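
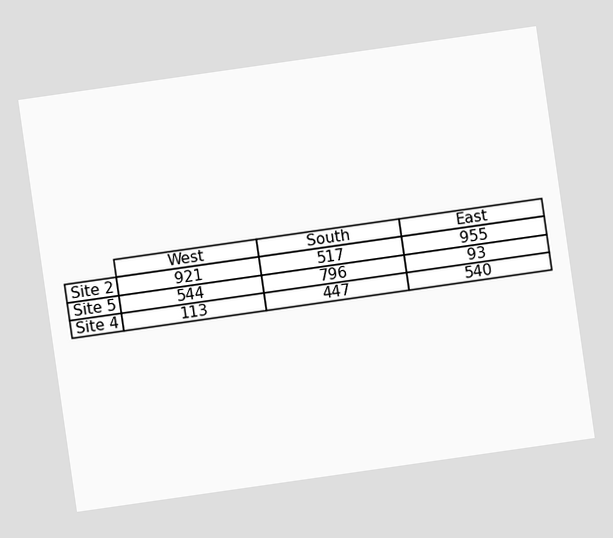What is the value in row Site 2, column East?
955

The chart is tilted about 8° counter-clockwise. The (Site 2, East) cell reads 955.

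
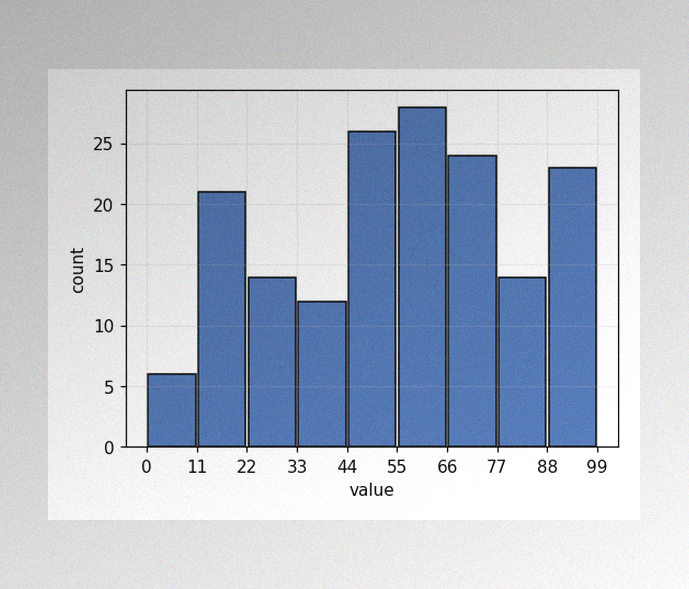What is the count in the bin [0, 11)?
The image has some photo noise and uneven lighting. The [0, 11) bin has height 6.

6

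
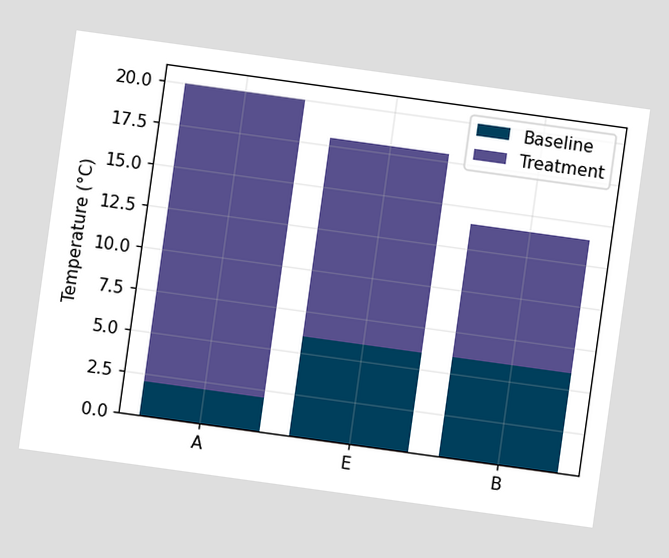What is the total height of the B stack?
The chart is tilted about 8° clockwise. The B stack's top reaches 14°C on the y-axis.

14°C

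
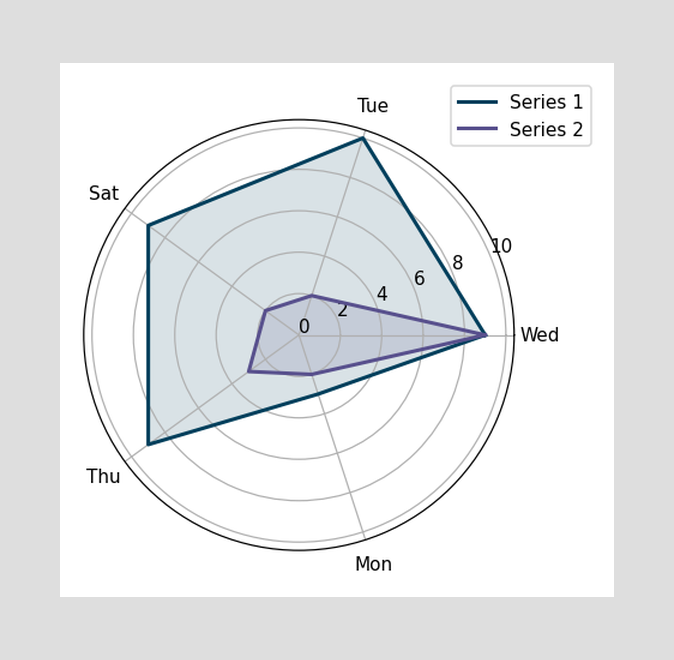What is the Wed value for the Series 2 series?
On the Wed axis, Series 2 reaches 9.

9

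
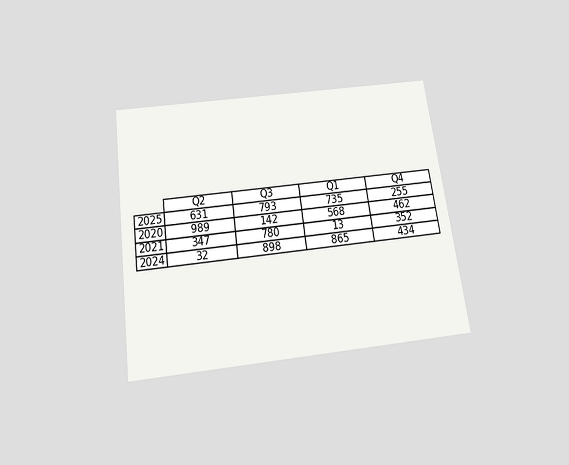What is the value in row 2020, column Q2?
989

The chart is tilted about 8° counter-clockwise and viewed slightly from below. The (2020, Q2) cell reads 989.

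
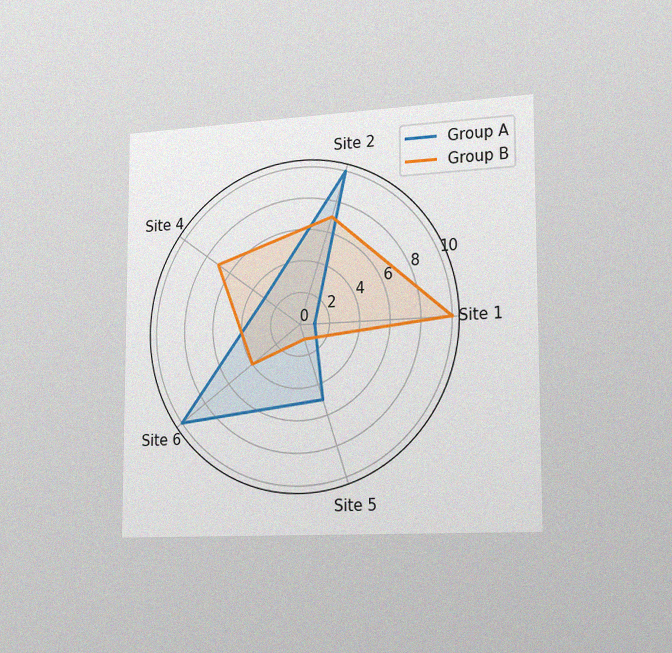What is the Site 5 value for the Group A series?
The chart is viewed slightly from the right, with some photo noise. On the Site 5 axis, Group A reaches 5.

5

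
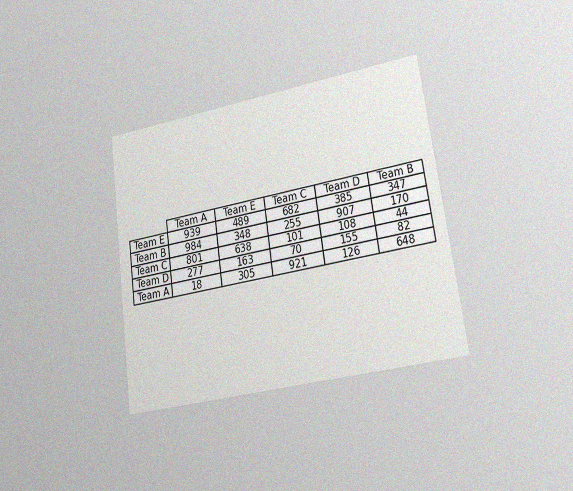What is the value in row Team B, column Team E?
The chart is tilted about 8° counter-clockwise and viewed slightly from the right, with some photo noise. The (Team B, Team E) cell reads 348.

348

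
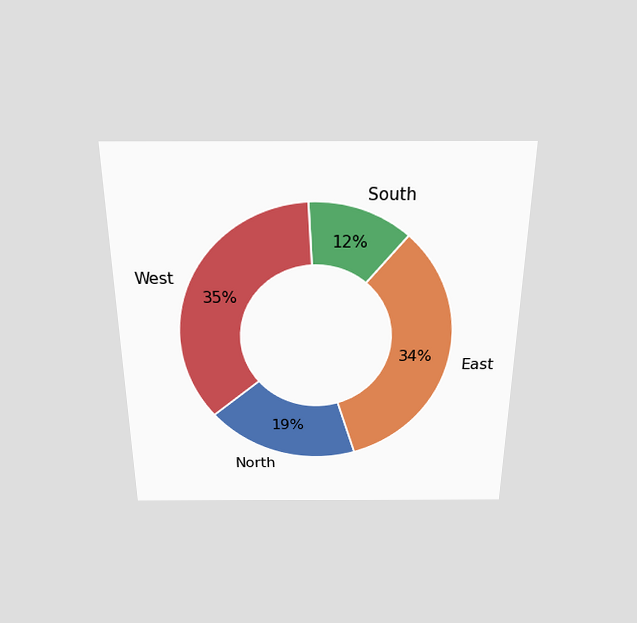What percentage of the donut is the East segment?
The chart is viewed slightly from above. The East segment takes up 34% of the ring.

34%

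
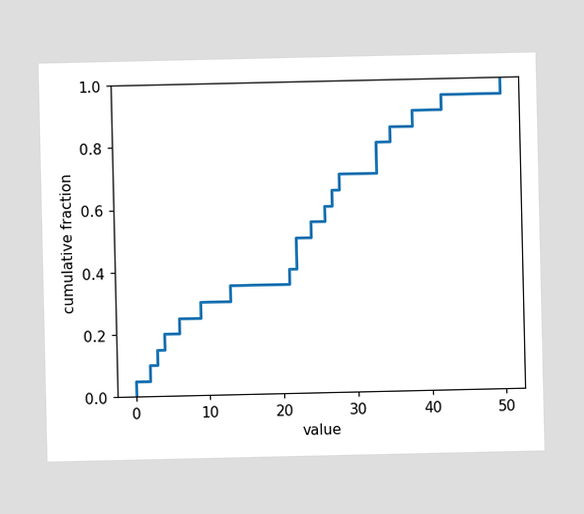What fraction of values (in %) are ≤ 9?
At x=9 the ECDF step is at 30%.

30%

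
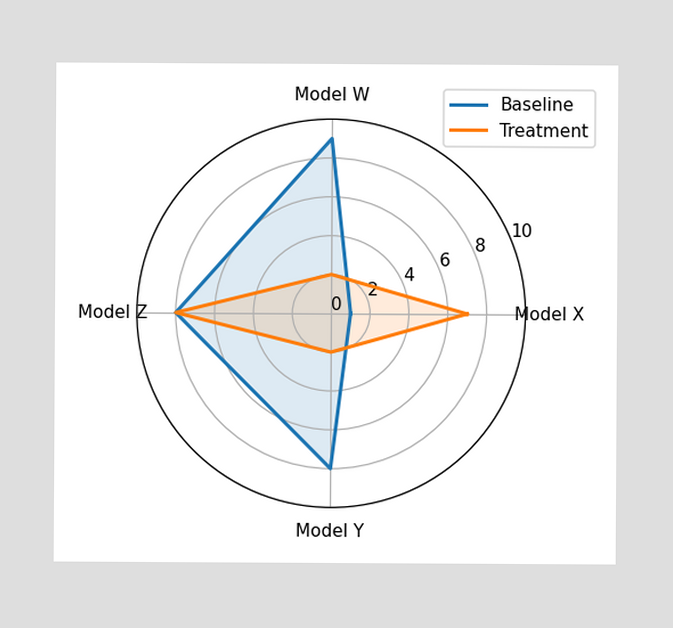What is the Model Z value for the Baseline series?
On the Model Z axis, Baseline reaches 8.

8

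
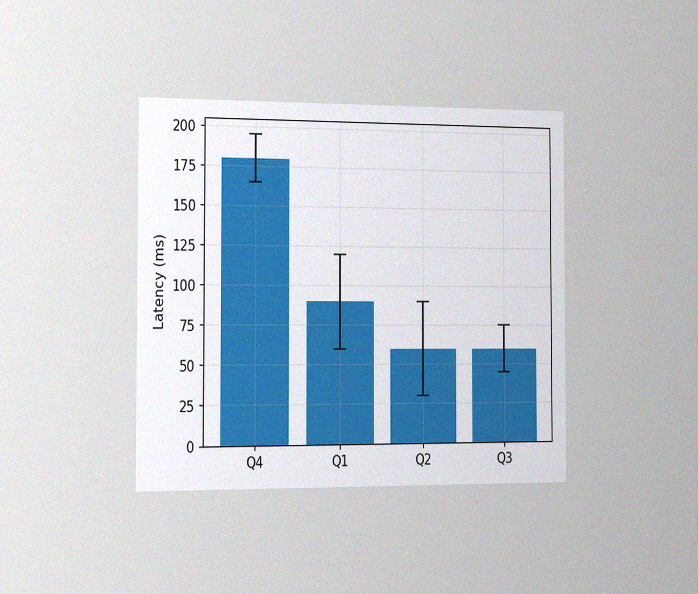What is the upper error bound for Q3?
75ms

The chart is viewed slightly from the left, with some photo noise. The Q3 bar's upper whisker reaches 75ms.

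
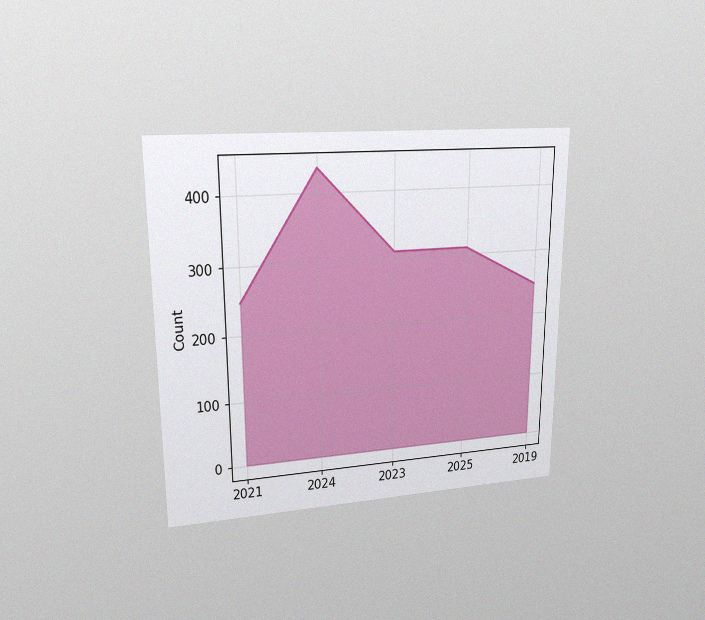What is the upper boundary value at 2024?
The chart is viewed at a slight angle, with some photo noise. At 2024 the upper boundary is at 434.

434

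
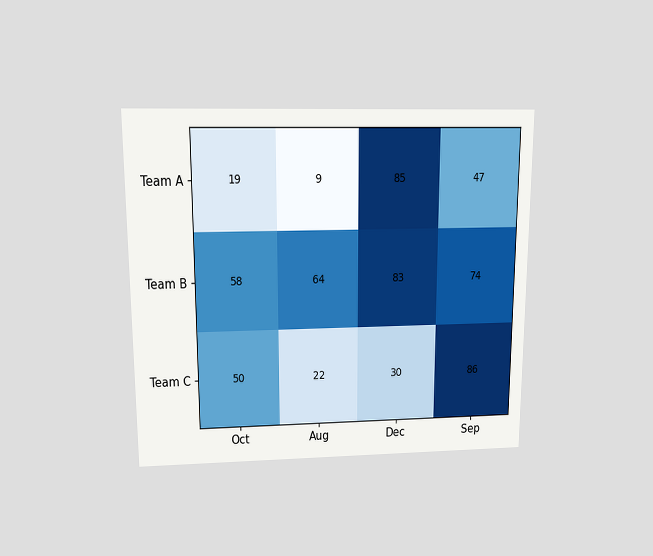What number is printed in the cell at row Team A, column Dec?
85

The chart is viewed slightly from above. The (Team A, Dec) cell reads 85.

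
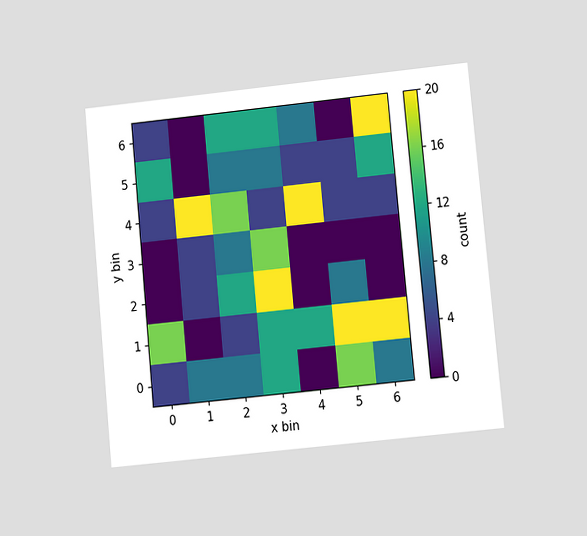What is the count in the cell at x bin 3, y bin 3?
16

The chart is tilted about 5° counter-clockwise and viewed at a slight angle. Matching the cell (3, 3) against the colorbar gives 16.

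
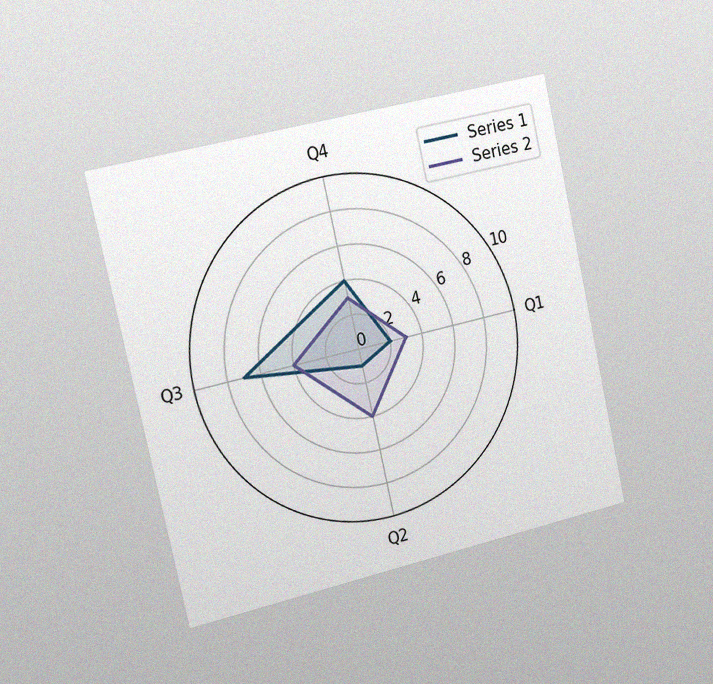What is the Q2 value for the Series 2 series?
4

The chart is tilted about 13° counter-clockwise and viewed slightly from the left, with some photo noise. On the Q2 axis, Series 2 reaches 4.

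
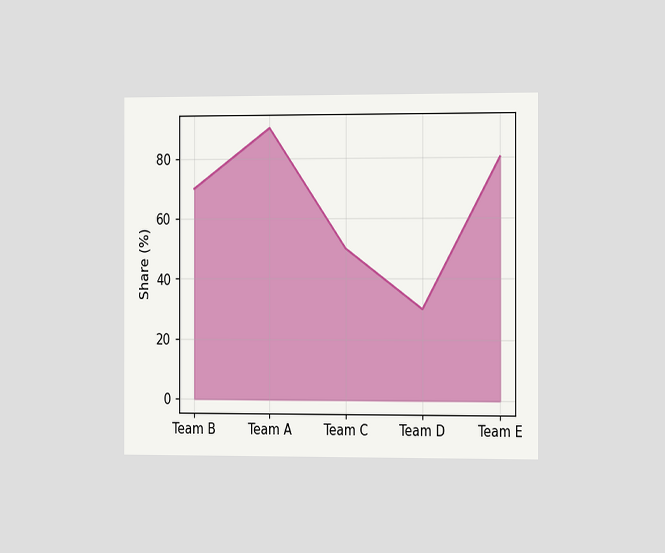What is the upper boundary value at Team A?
The chart is viewed slightly from the right. At Team A the upper boundary is at 90%.

90%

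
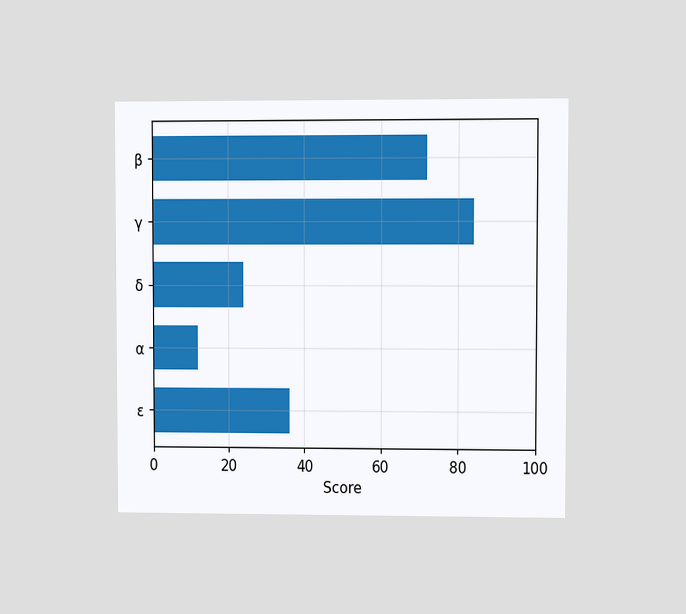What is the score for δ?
The chart is viewed at a slight angle. Reading along the chart's x-axis, the δ bar reaches 24.

24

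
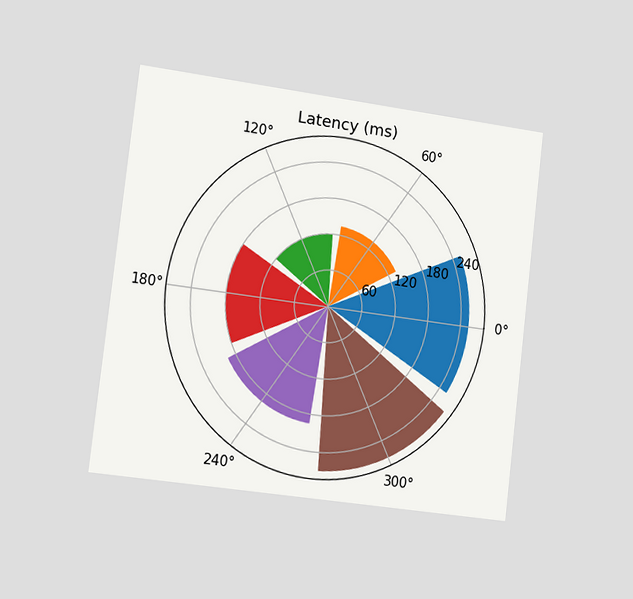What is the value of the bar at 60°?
The chart is tilted about 7° clockwise and viewed slightly from the left. The bar at 60° reaches 135ms on the radial axis.

135ms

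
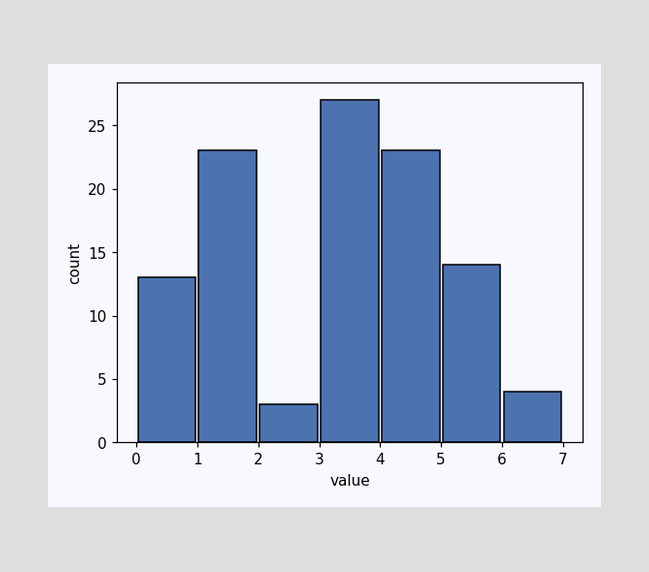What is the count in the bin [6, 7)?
4

The [6, 7) bin has height 4.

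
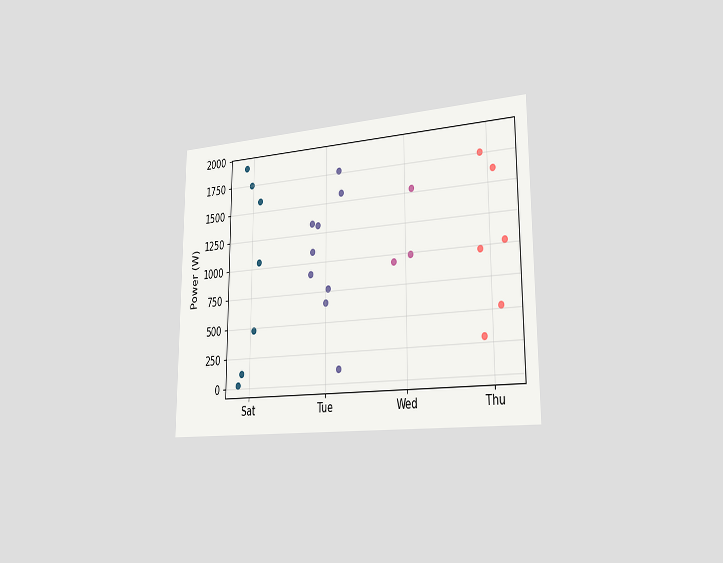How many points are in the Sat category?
The chart is viewed slightly from the right. Counting the markers in the Sat column gives 7.

7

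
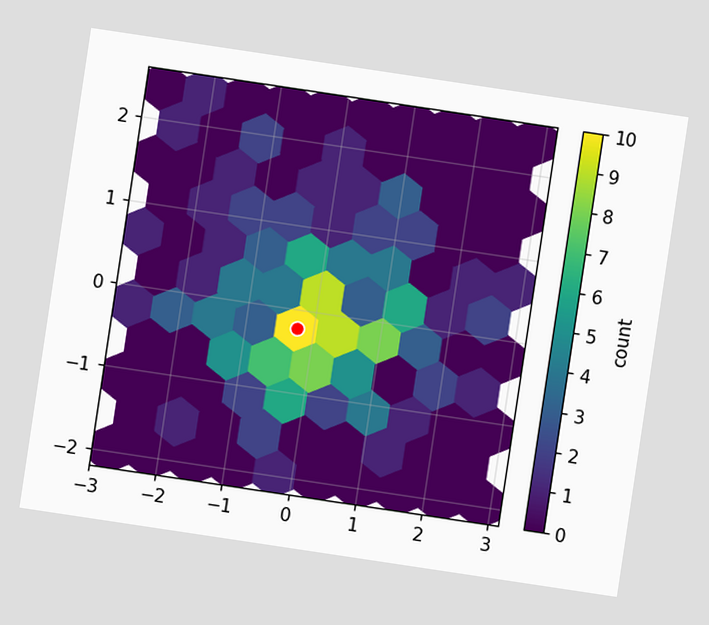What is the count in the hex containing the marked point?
The chart is tilted about 9° clockwise. The marked hex reads 10 on the colorbar.

10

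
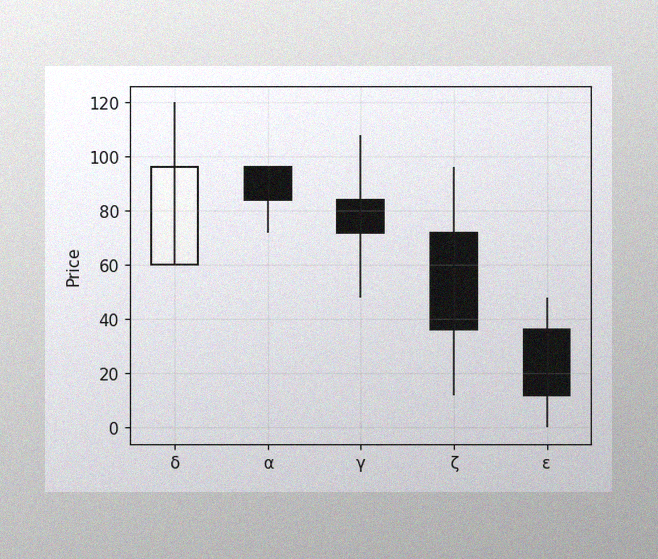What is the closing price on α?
84

The image has some photo noise and uneven lighting. The α candle closes at 84.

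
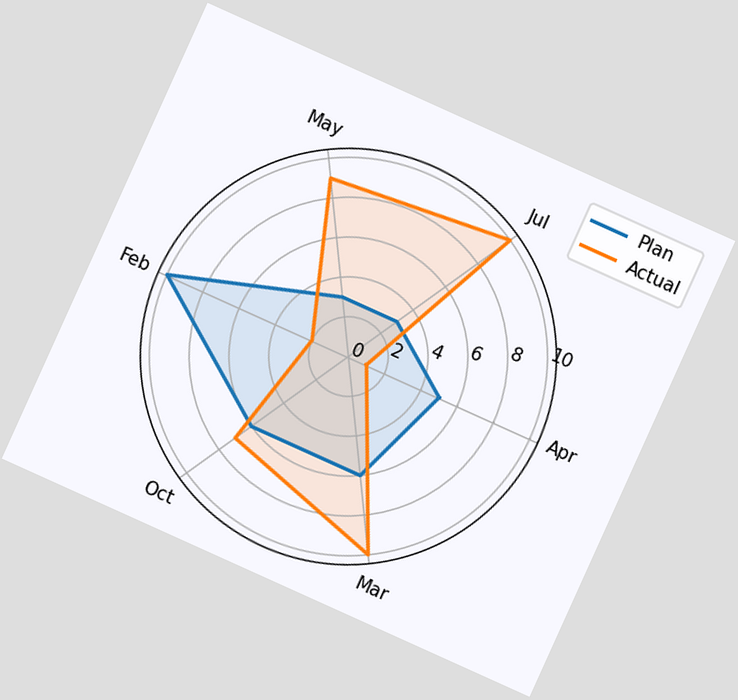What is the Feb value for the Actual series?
The chart is tilted about 24° clockwise. On the Feb axis, Actual reaches 2.

2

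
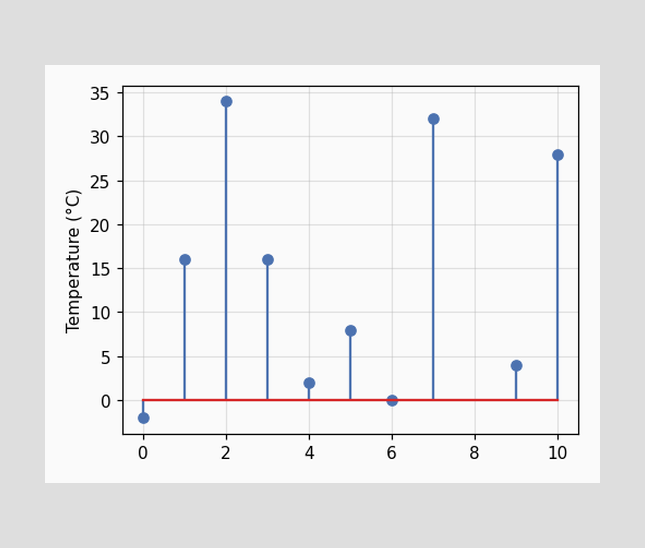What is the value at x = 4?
The stem at x=4 reaches 2°C.

2°C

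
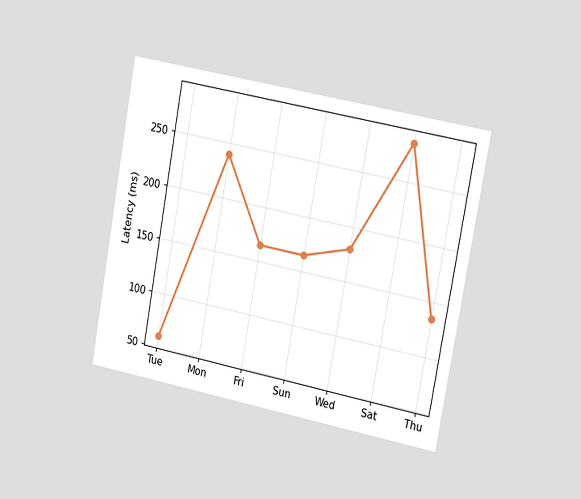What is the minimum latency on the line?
60ms

The chart is tilted about 10° clockwise and viewed slightly from the right. The lowest point is at Tue, and reading across to the y-axis gives 60ms.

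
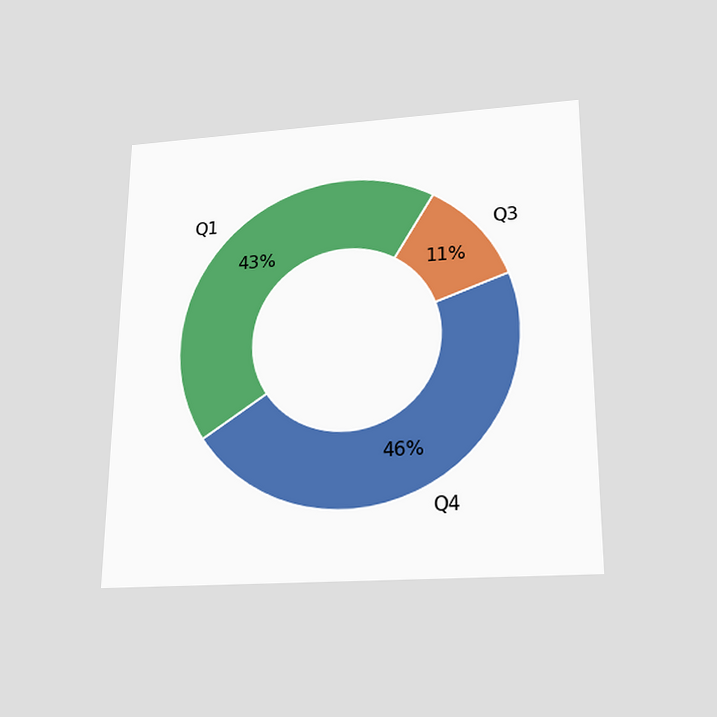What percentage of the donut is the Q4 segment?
The chart is viewed slightly from below. The Q4 segment takes up 46% of the ring.

46%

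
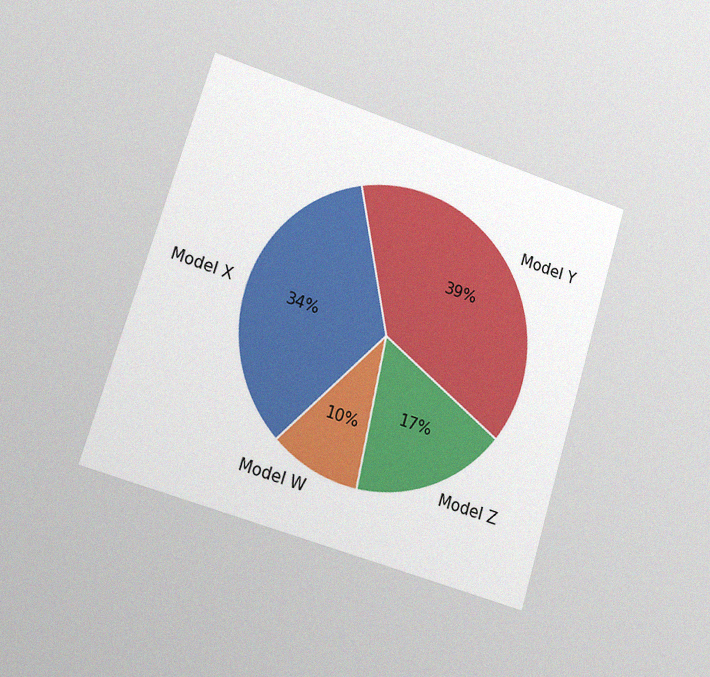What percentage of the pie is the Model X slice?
The chart is tilted about 17° clockwise and viewed slightly from the left, with some photo noise. The Model X slice takes up 34% of the pie.

34%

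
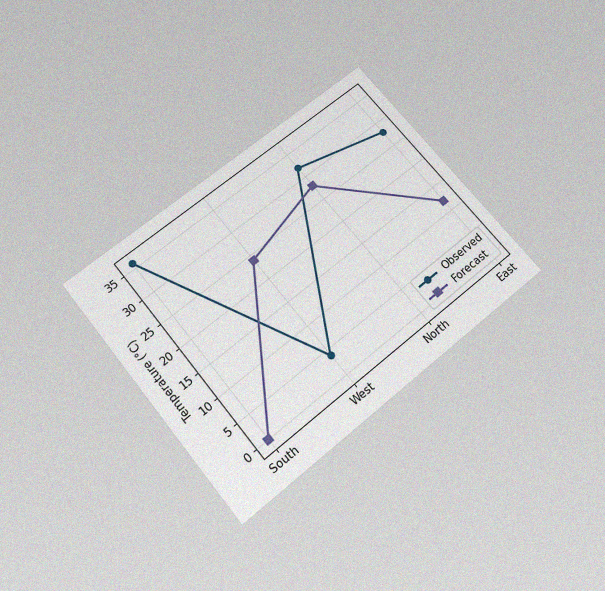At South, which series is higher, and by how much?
The chart is tilted about 39° counter-clockwise and viewed slightly from below, with some photo noise. At South, Observed sits above the other line by 36°C.

Observed, by 36°C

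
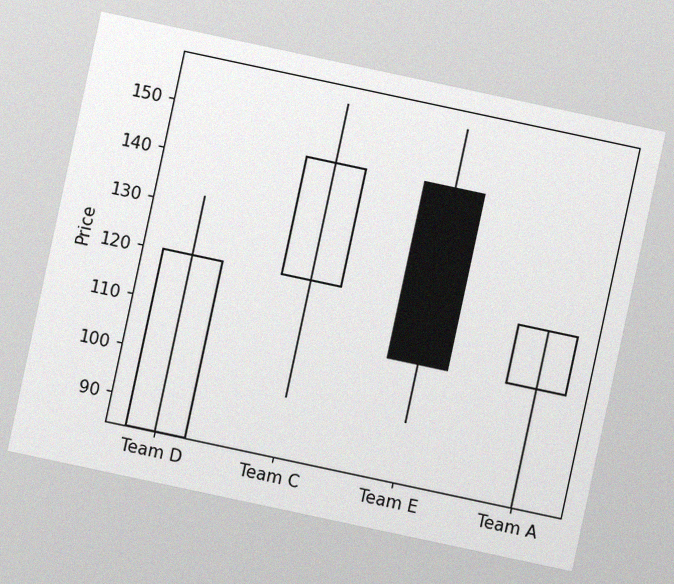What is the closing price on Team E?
The chart is tilted about 12° clockwise, with some photo noise. The Team E candle closes at 108.

108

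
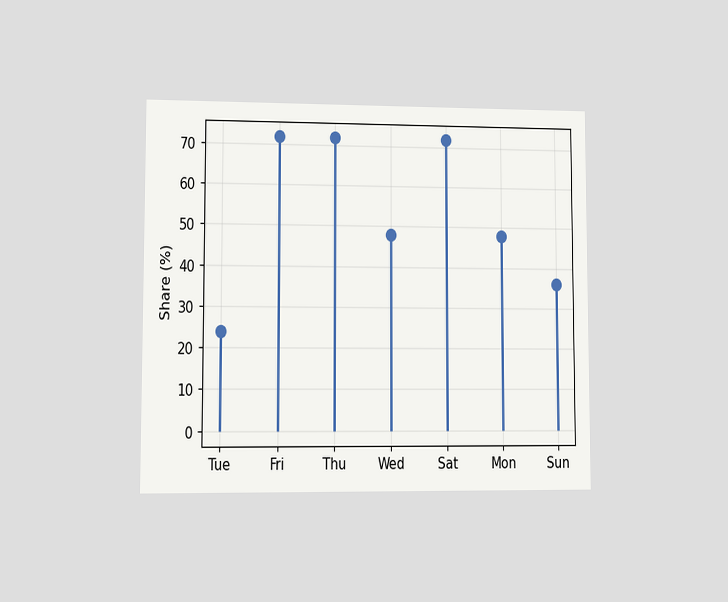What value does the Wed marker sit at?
The chart is viewed at a slight angle. The Wed marker sits at 48%.

48%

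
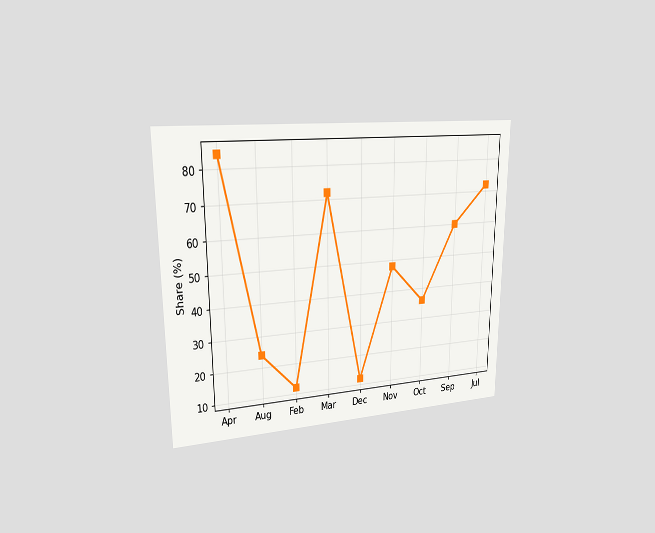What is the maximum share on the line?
The chart is viewed slightly from the left. The highest point is at Apr, and reading across to the y-axis gives 84%.

84%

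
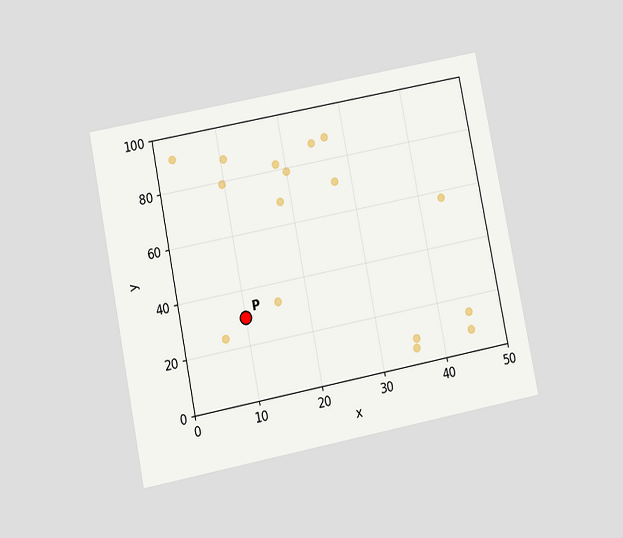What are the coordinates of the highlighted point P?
The chart is tilted about 11° counter-clockwise and viewed at a slight angle. Following the gridlines from P to each axis, P sits at (10, 30).

(10, 30)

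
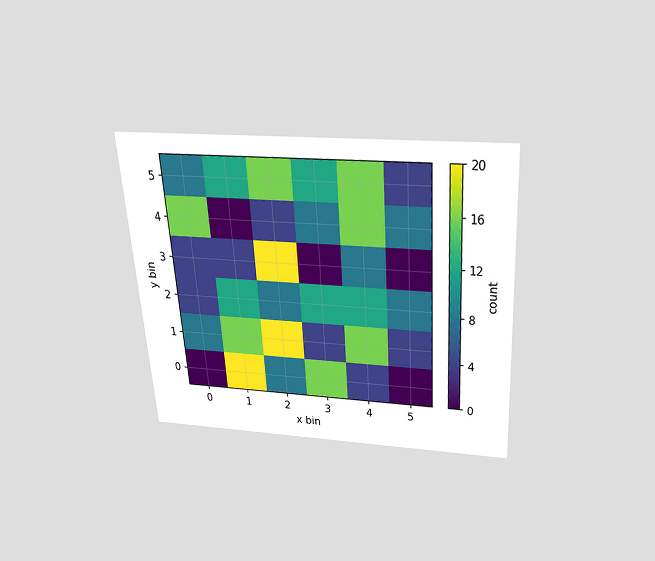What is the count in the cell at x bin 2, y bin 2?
8

The chart is tilted about 4° counter-clockwise and viewed slightly from above. Matching the cell (2, 2) against the colorbar gives 8.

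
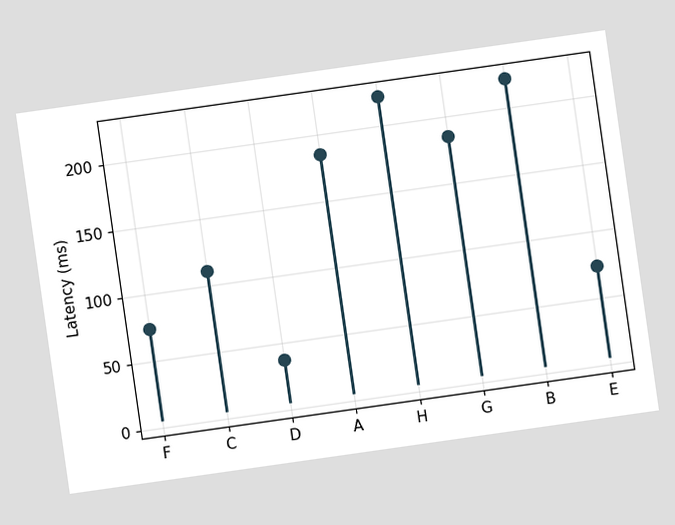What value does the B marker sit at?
The chart is tilted about 8° counter-clockwise. The B marker sits at 222ms.

222ms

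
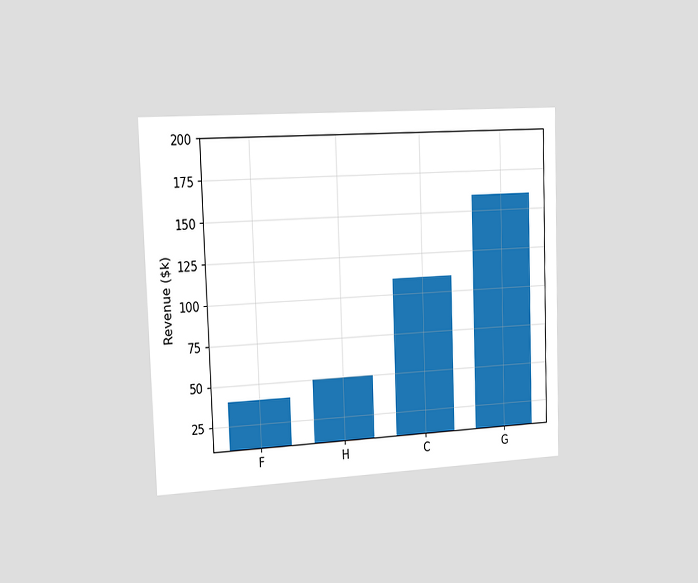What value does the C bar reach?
$110k

The chart is tilted about 2° counter-clockwise and viewed slightly from the left. Reading along the chart's y-axis, the C bar reaches $110k.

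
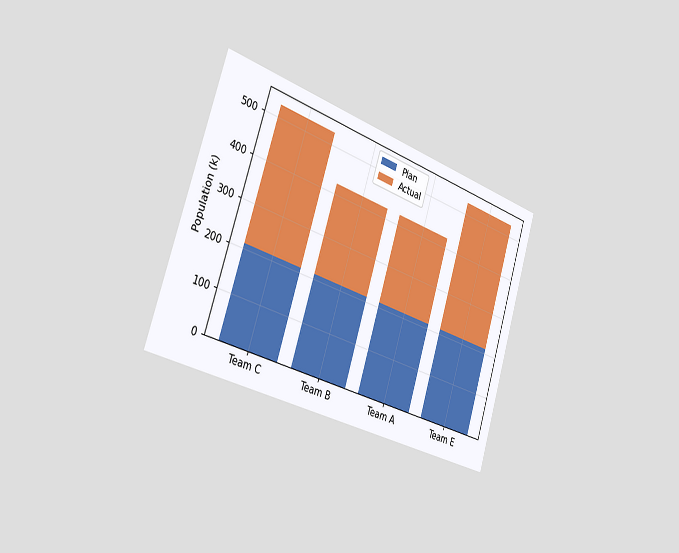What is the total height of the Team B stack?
The chart is tilted about 18° clockwise and viewed slightly from the left. The Team B stack's top reaches 424k on the y-axis.

424k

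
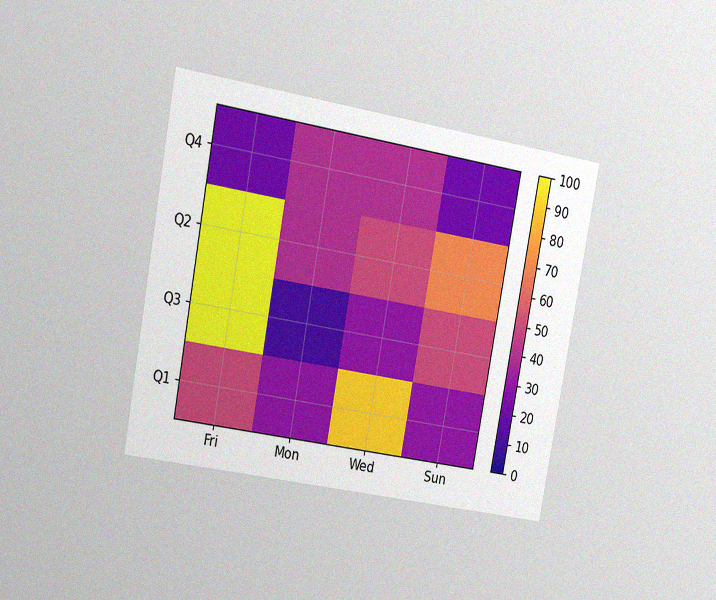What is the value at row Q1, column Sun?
The chart is tilted about 10° clockwise and viewed slightly from the left, with some photo noise. Matching cell (Q1, Sun) against the colorbar gives 30.

30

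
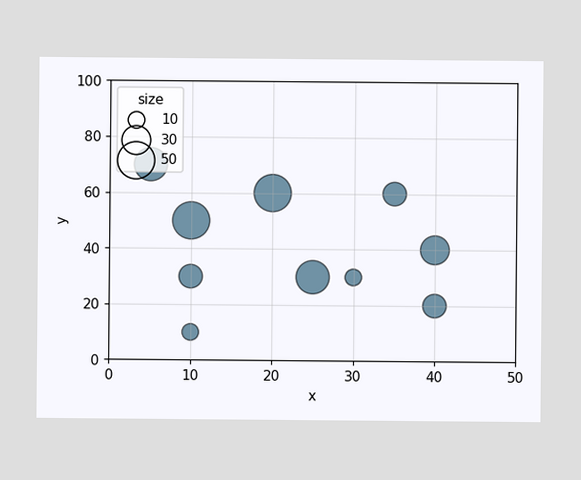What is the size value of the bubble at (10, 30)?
Matching the bubble at (10, 30) against the size legend gives 20.

20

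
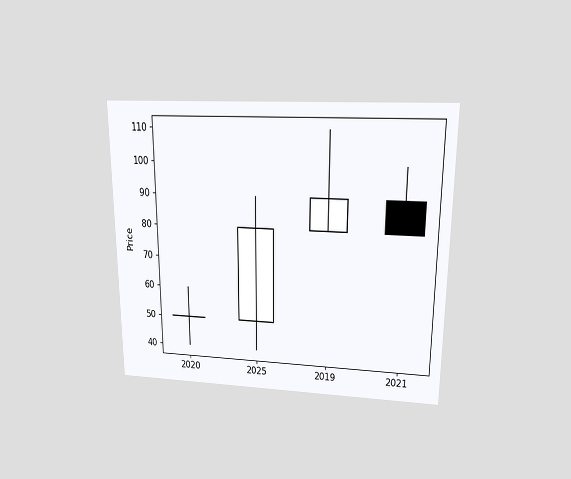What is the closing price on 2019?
The chart is viewed slightly from above. The 2019 candle closes at 90.

90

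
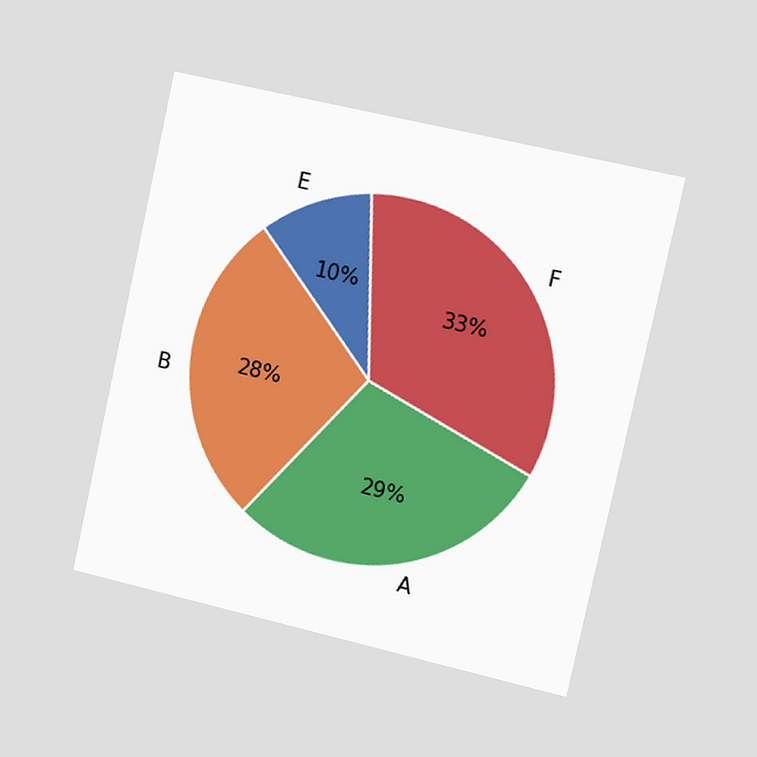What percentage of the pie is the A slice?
The chart is tilted about 12° clockwise and viewed slightly from the right. The A slice takes up 29% of the pie.

29%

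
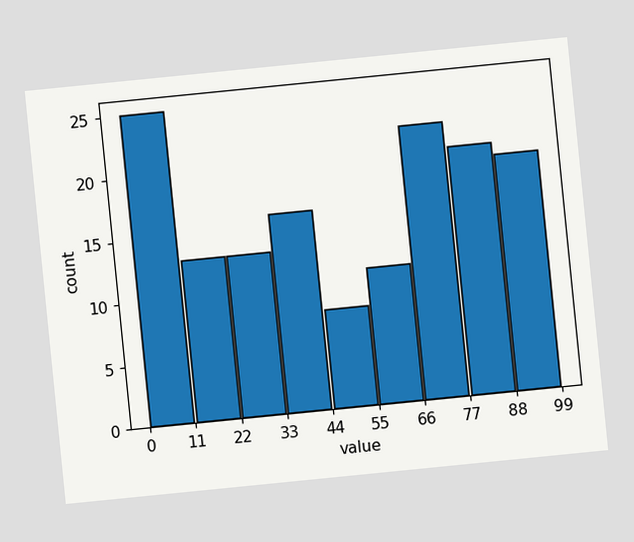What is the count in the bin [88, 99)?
19

The chart is tilted about 6° counter-clockwise. The [88, 99) bin has height 19.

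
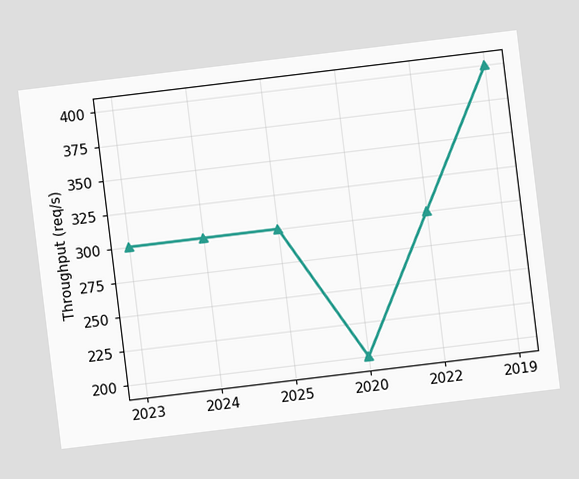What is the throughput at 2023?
The chart is tilted about 7° counter-clockwise. At 2023, the line is at 300req/s.

300req/s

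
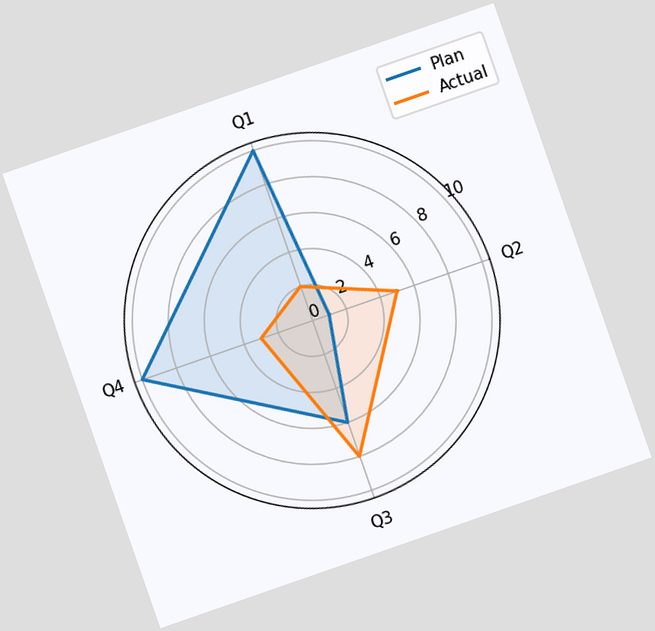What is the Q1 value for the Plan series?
The chart is tilted about 19° counter-clockwise. On the Q1 axis, Plan reaches 10.

10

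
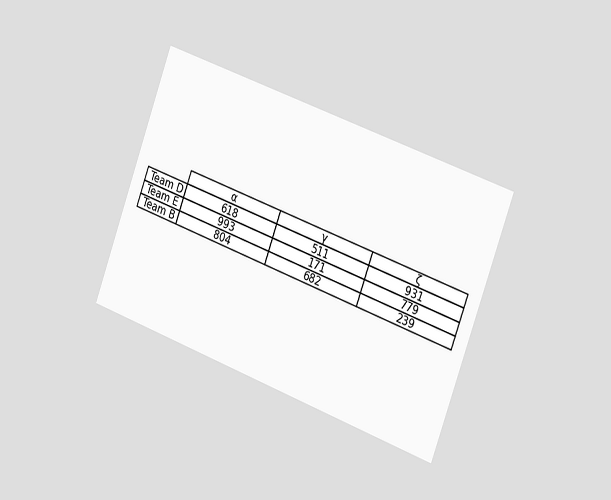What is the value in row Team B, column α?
The chart is tilted about 20° clockwise and viewed slightly from the right. The (Team B, α) cell reads 804.

804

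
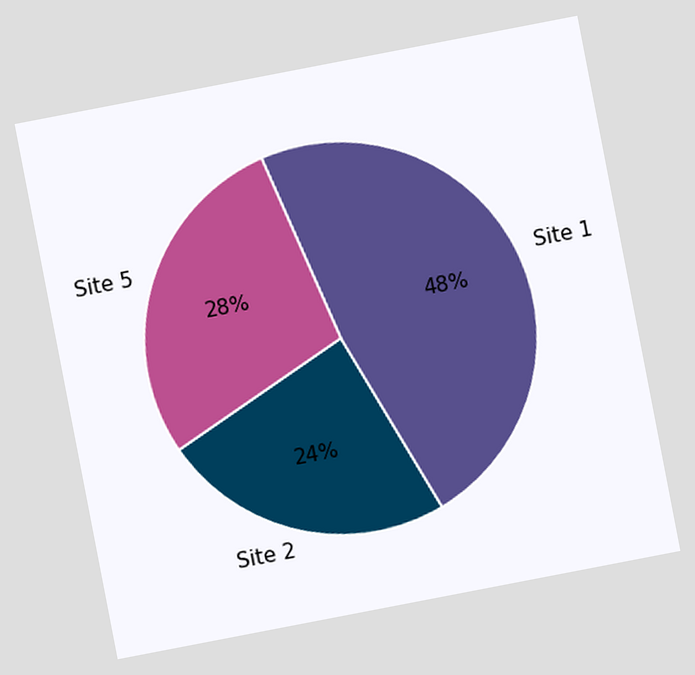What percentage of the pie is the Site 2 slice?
The chart is tilted about 11° counter-clockwise. The Site 2 slice takes up 24% of the pie.

24%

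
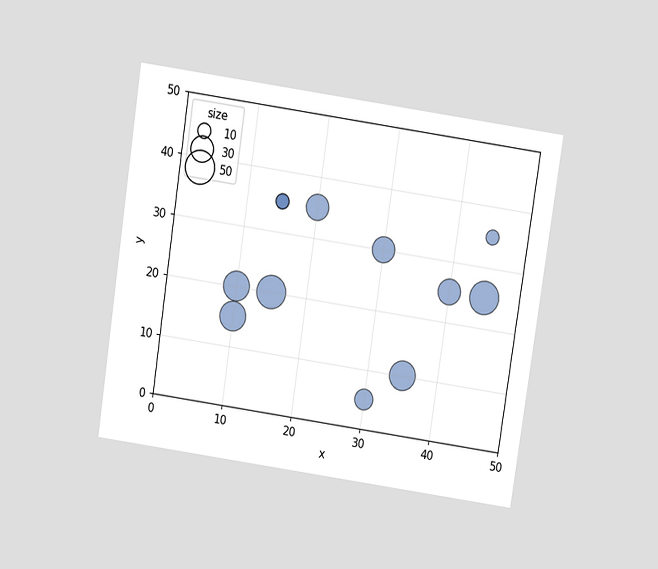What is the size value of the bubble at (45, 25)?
50

The chart is tilted about 8° clockwise and viewed slightly from above. Matching the bubble at (45, 25) against the size legend gives 50.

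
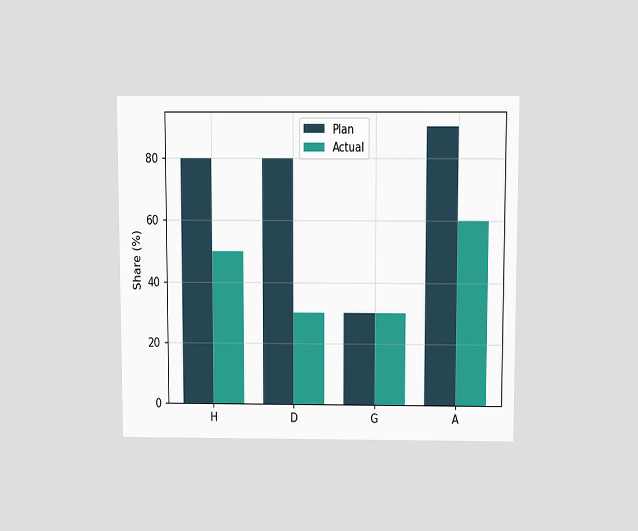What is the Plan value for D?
The chart is viewed slightly from above. The Plan bar at D reaches 80% on the y-axis.

80%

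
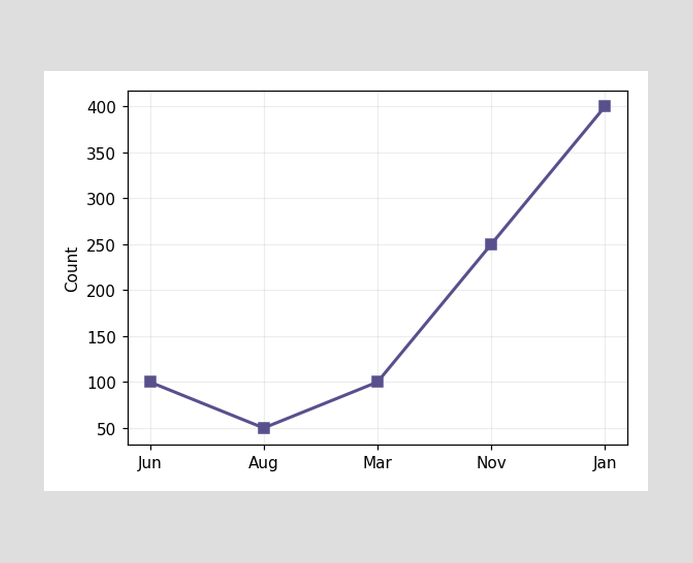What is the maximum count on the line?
The highest point is at Jan, and reading across to the y-axis gives 400.

400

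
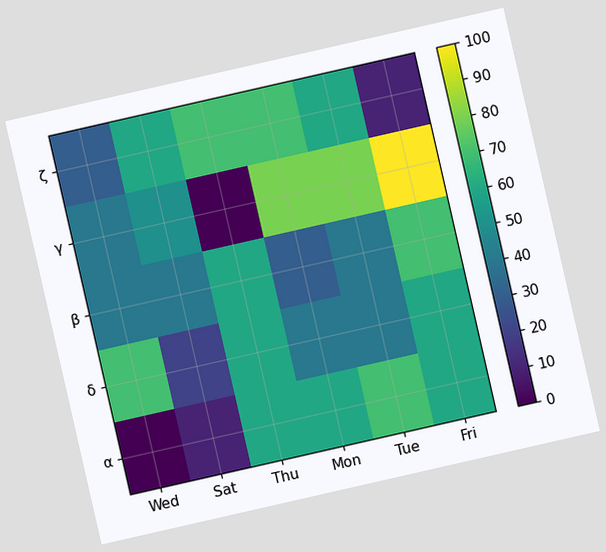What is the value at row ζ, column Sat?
60

The chart is tilted about 13° counter-clockwise. Matching cell (ζ, Sat) against the colorbar gives 60.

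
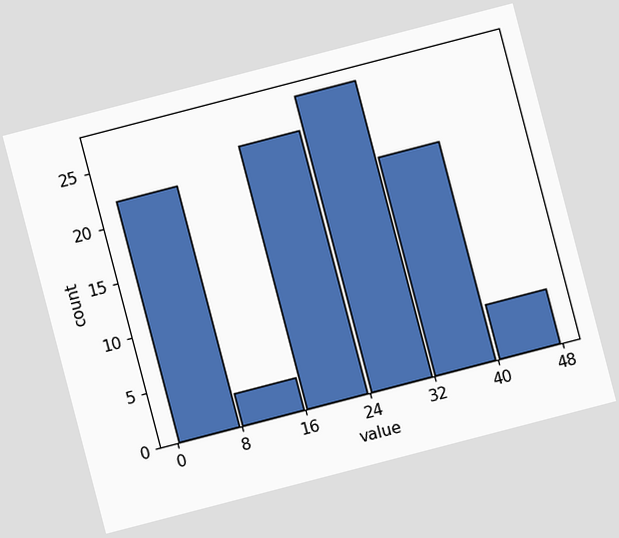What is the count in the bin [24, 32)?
The chart is tilted about 15° counter-clockwise. The [24, 32) bin has height 27.

27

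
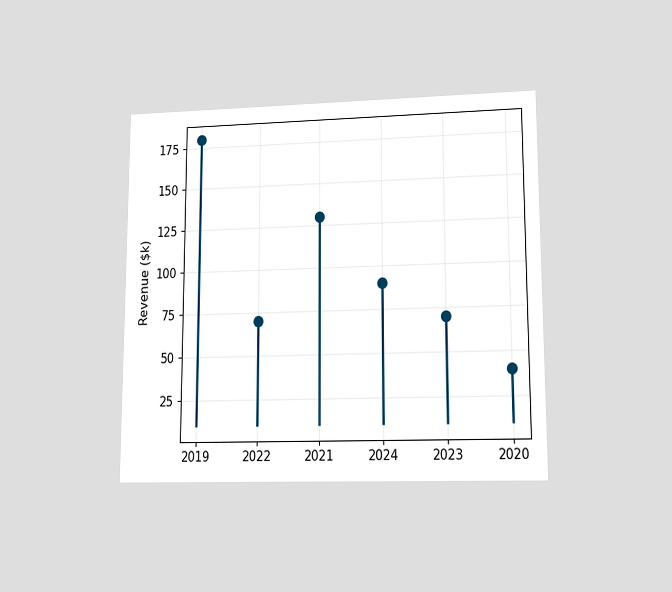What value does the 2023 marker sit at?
The chart is viewed at a slight angle. The 2023 marker sits at $70k.

$70k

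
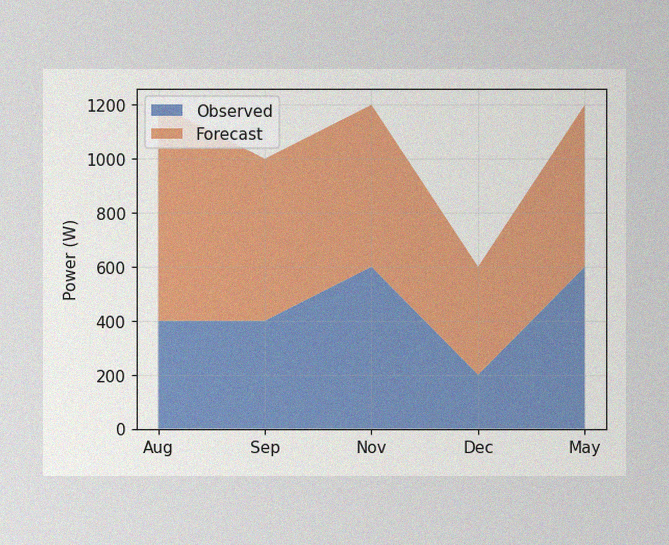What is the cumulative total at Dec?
The image has some photo noise and uneven lighting. The stacked total at Dec reaches 600W.

600W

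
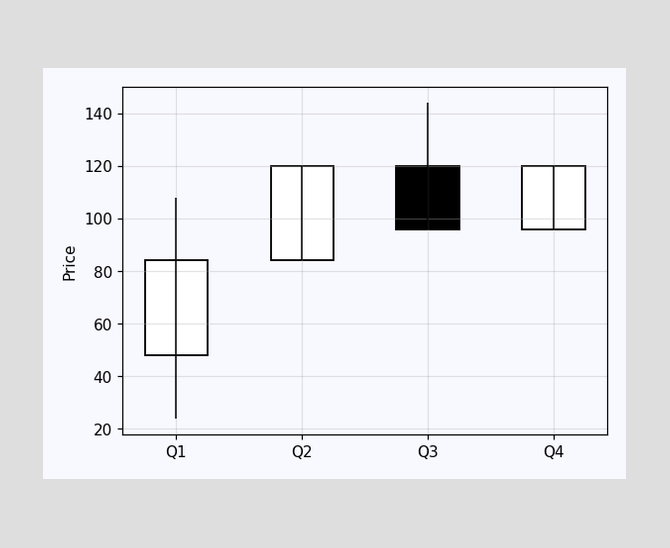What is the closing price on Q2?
120

The Q2 candle closes at 120.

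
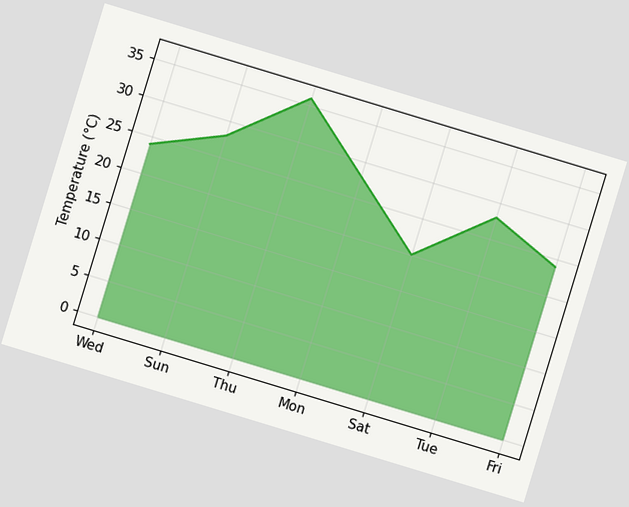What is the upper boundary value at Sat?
The chart is tilted about 17° clockwise. At Sat the upper boundary is at 20°C.

20°C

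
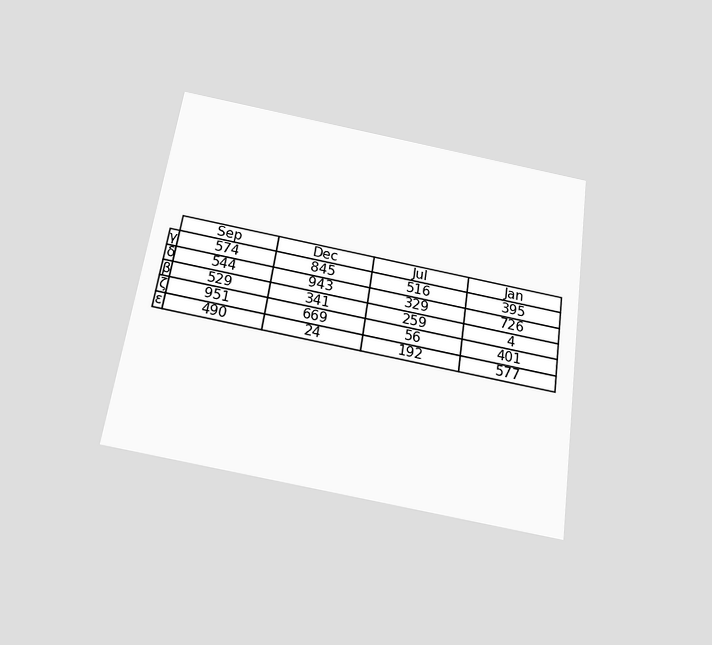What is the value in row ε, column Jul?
The chart is tilted about 8° clockwise and viewed slightly from below. The (ε, Jul) cell reads 192.

192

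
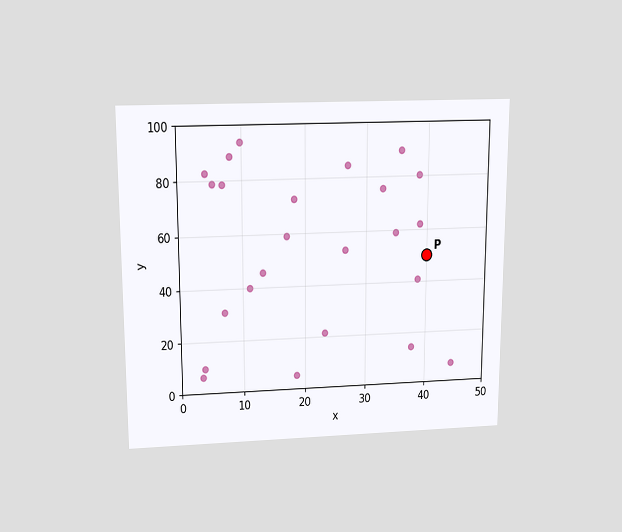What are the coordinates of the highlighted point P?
The chart is viewed slightly from above. Following the gridlines from P to each axis, P sits at (40, 50).

(40, 50)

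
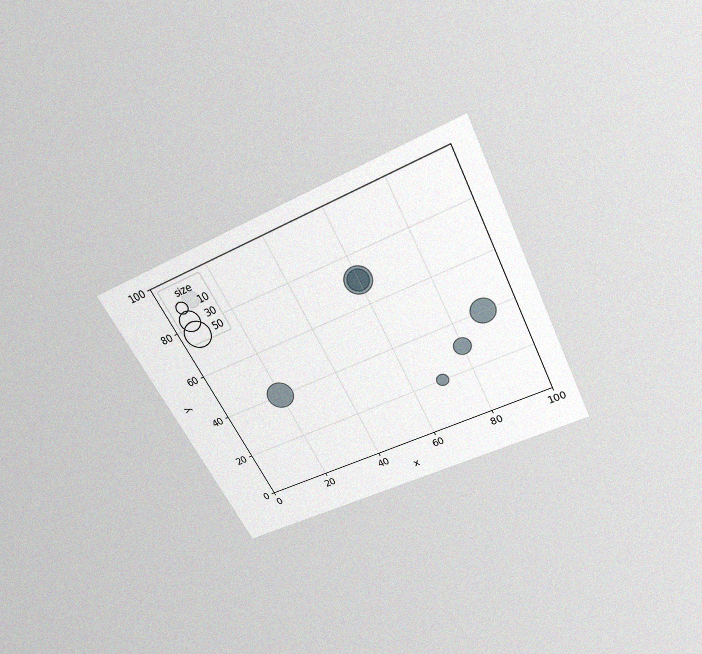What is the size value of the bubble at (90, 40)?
The chart is tilted about 27° counter-clockwise and viewed slightly from above, with some photo noise. Matching the bubble at (90, 40) against the size legend gives 40.

40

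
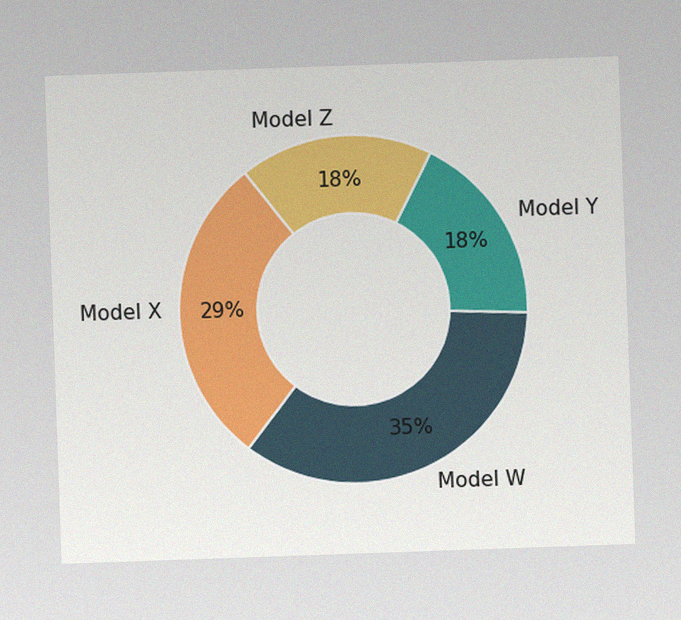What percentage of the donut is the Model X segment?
The image has some photo noise and uneven lighting. The Model X segment takes up 29% of the ring.

29%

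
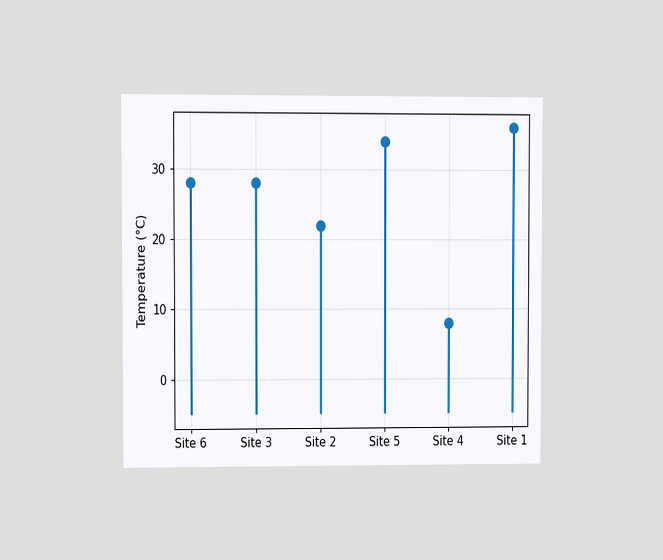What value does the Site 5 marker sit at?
34°C

The chart is viewed at a slight angle. The Site 5 marker sits at 34°C.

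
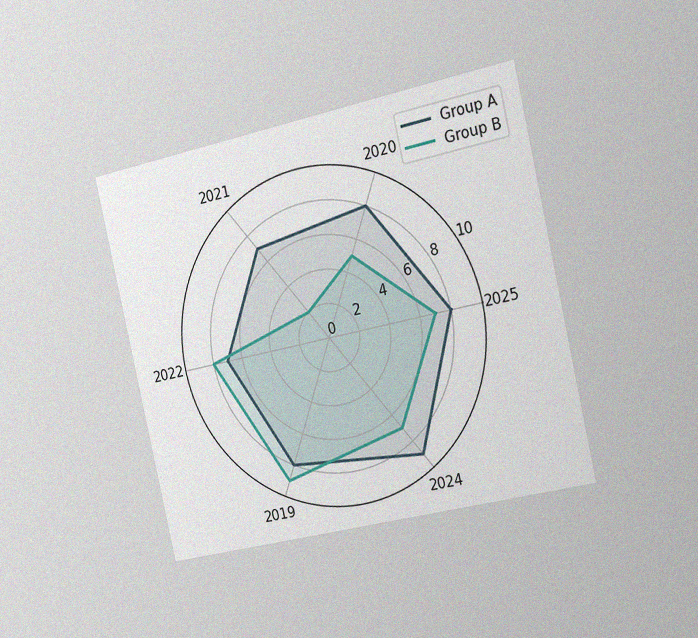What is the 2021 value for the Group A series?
7

The chart is tilted about 13° counter-clockwise and viewed slightly from the right, with some photo noise. On the 2021 axis, Group A reaches 7.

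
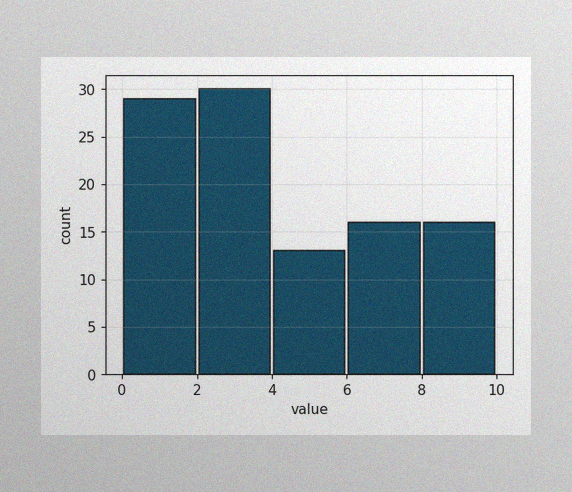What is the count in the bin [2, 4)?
The image has some photo noise and uneven lighting. The [2, 4) bin has height 30.

30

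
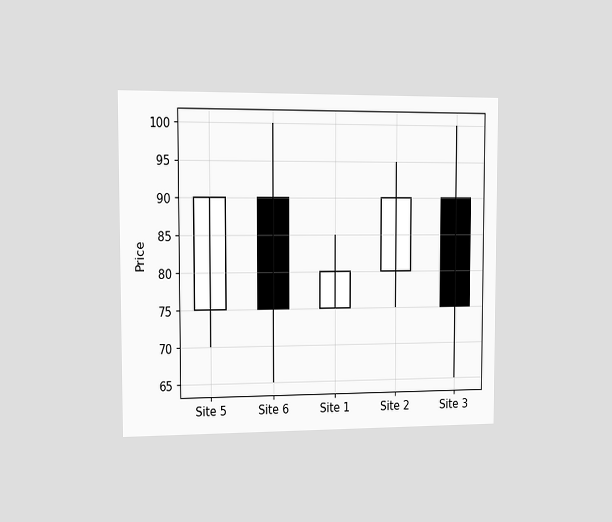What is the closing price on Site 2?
90

The chart is viewed slightly from the left. The Site 2 candle closes at 90.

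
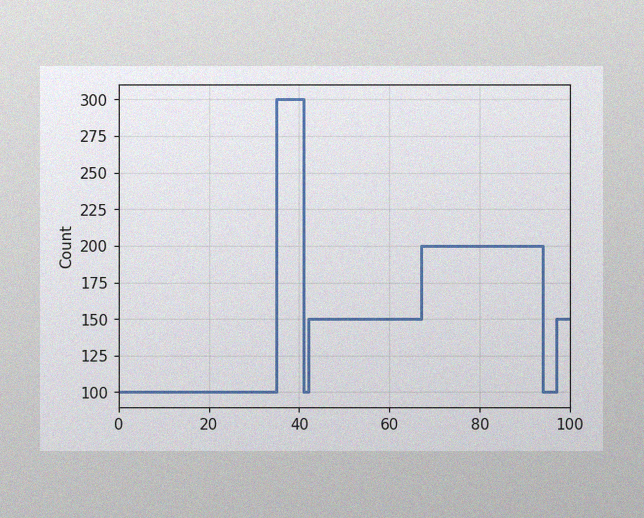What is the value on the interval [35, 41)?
The image has some photo noise and uneven lighting. On [35, 41) the step sits at 300.

300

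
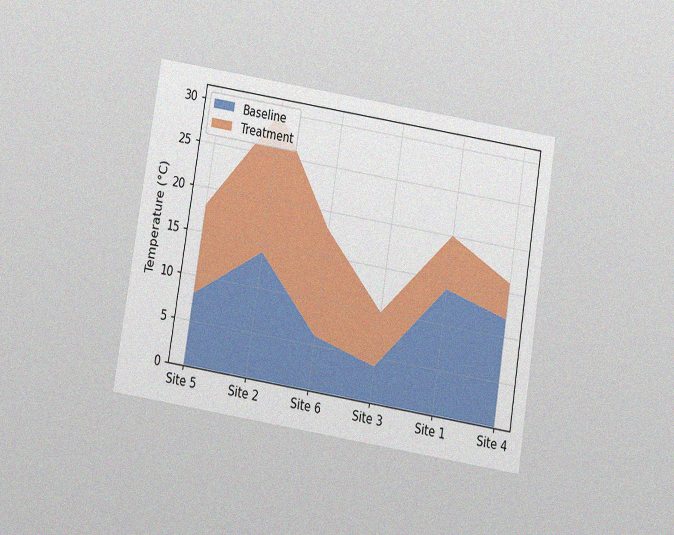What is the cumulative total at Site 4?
16°C

The chart is tilted about 9° clockwise and viewed slightly from below, with some photo noise. The stacked total at Site 4 reaches 16°C.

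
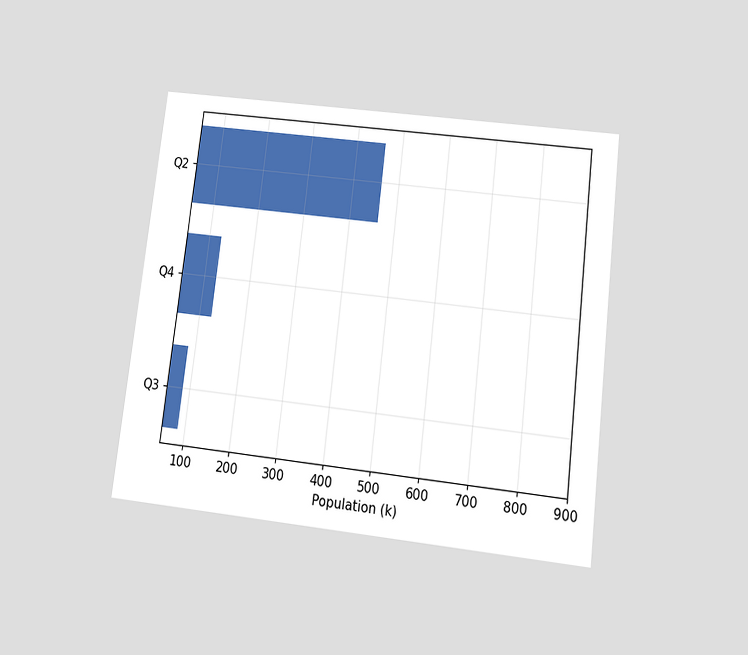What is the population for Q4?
The chart is tilted about 7° clockwise and viewed slightly from below. Reading along the chart's x-axis, the Q4 bar reaches 126k.

126k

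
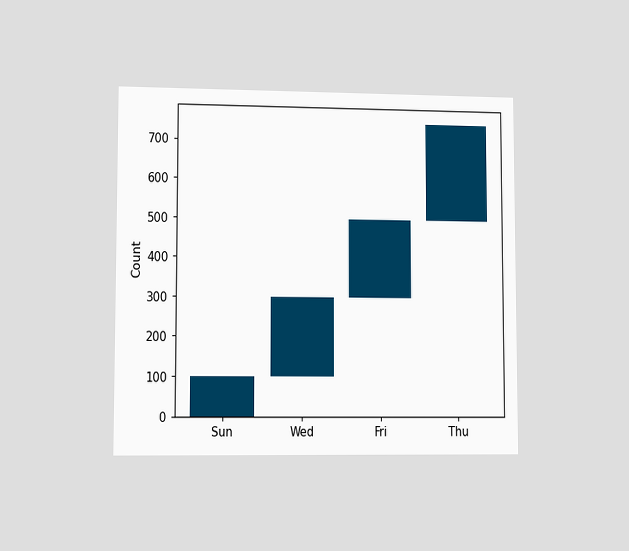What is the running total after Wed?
300

The chart is viewed at a slight angle. After Wed the running total reaches 300.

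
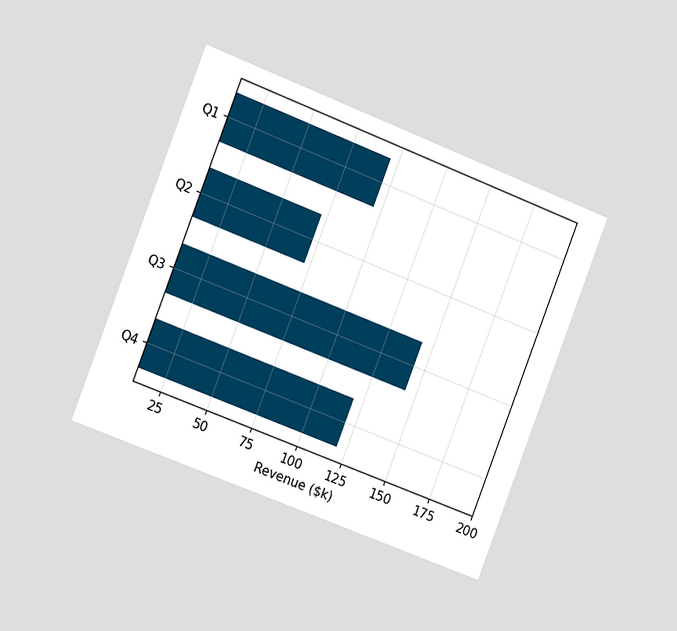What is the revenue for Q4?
The chart is tilted about 21° clockwise and viewed slightly from the left. Reading along the chart's x-axis, the Q4 bar reaches $120k.

$120k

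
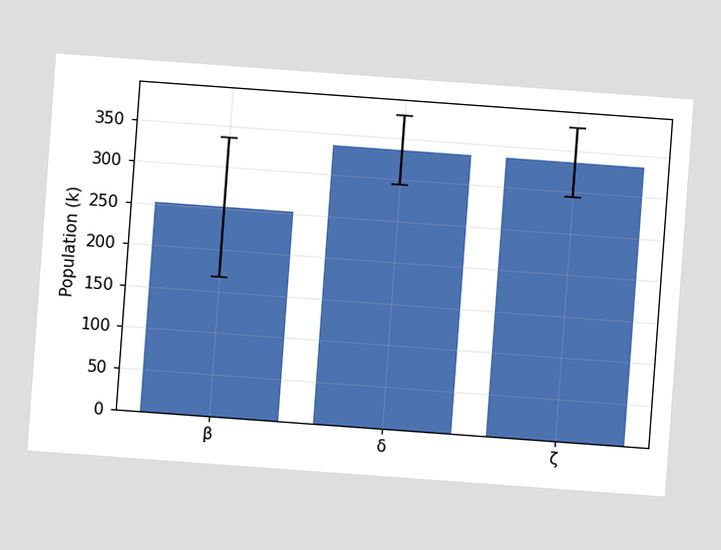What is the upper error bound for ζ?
The chart is tilted about 4° clockwise. The ζ bar's upper whisker reaches 378k.

378k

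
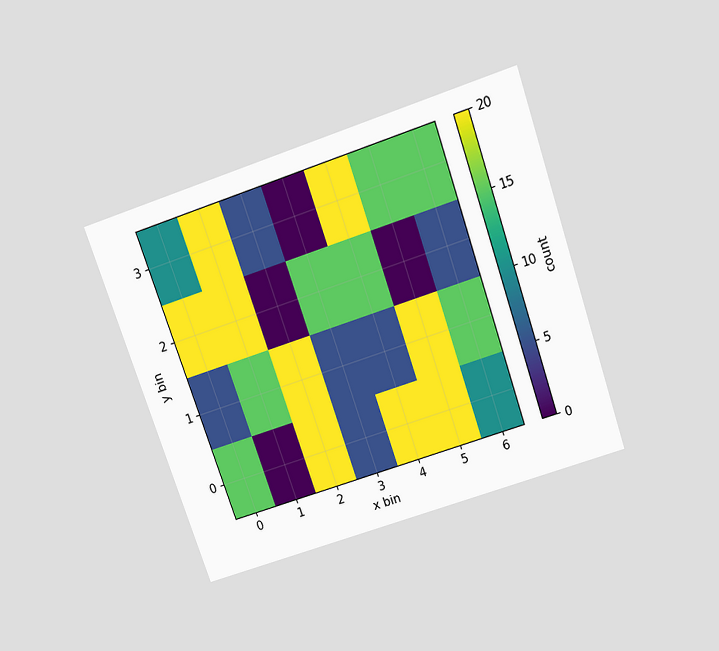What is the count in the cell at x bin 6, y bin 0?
The chart is tilted about 19° counter-clockwise and viewed slightly from above. Matching the cell (6, 0) against the colorbar gives 10.

10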